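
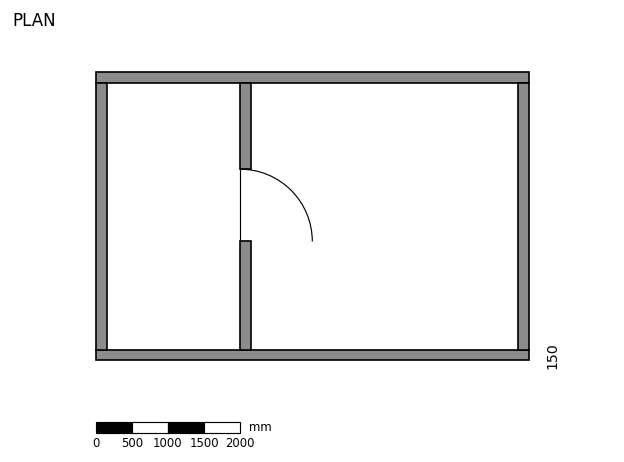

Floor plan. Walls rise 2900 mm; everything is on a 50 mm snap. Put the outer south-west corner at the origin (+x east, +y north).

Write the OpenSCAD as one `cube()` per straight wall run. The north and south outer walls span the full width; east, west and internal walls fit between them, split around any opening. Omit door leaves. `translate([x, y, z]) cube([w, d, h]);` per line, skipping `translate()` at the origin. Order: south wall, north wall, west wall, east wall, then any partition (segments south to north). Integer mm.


cube([6000, 150, 2900]);
translate([0, 3850, 0]) cube([6000, 150, 2900]);
translate([0, 150, 0]) cube([150, 3700, 2900]);
translate([5850, 150, 0]) cube([150, 3700, 2900]);
translate([2000, 150, 0]) cube([150, 1500, 2900]);
translate([2000, 2650, 0]) cube([150, 1200, 2900]);


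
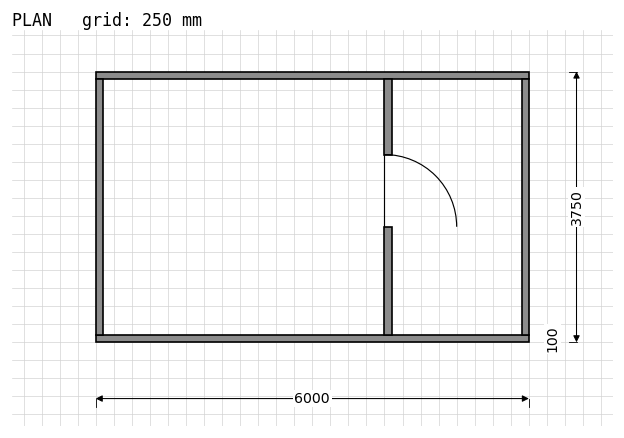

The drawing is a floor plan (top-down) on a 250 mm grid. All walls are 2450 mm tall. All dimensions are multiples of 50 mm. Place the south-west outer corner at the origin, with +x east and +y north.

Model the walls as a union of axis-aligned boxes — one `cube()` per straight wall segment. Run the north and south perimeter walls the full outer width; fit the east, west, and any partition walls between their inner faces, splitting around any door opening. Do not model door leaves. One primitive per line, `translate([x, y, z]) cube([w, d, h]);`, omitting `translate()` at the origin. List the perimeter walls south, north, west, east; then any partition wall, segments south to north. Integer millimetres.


cube([6000, 100, 2450]);
translate([0, 3650, 0]) cube([6000, 100, 2450]);
translate([0, 100, 0]) cube([100, 3550, 2450]);
translate([5900, 100, 0]) cube([100, 3550, 2450]);
translate([4000, 100, 0]) cube([100, 1500, 2450]);
translate([4000, 2600, 0]) cube([100, 1050, 2450]);


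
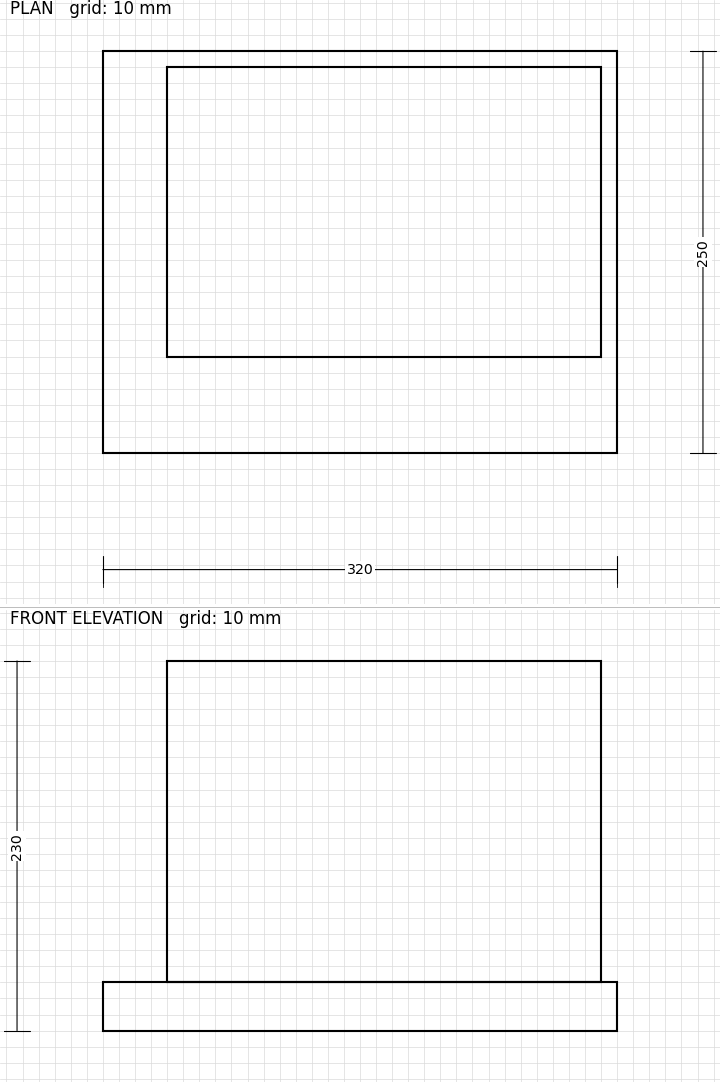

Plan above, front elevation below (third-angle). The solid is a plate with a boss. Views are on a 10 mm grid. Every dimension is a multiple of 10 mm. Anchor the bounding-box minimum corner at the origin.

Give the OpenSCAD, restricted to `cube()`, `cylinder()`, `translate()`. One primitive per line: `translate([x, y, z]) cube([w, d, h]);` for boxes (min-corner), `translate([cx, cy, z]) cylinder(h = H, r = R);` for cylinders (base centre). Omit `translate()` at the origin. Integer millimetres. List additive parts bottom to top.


cube([320, 250, 30]);
translate([40, 60, 30]) cube([270, 180, 200]);


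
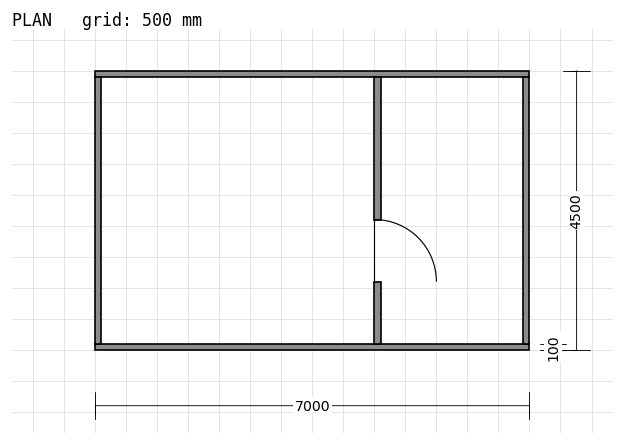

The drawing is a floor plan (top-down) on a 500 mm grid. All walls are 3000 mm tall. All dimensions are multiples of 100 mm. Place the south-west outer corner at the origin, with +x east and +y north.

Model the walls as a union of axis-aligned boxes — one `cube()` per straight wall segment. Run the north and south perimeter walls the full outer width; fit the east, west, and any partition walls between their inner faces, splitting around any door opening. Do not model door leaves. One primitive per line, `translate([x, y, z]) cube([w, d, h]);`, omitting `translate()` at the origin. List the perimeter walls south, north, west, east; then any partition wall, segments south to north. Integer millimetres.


cube([7000, 100, 3000]);
translate([0, 4400, 0]) cube([7000, 100, 3000]);
translate([0, 100, 0]) cube([100, 4300, 3000]);
translate([6900, 100, 0]) cube([100, 4300, 3000]);
translate([4500, 100, 0]) cube([100, 1000, 3000]);
translate([4500, 2100, 0]) cube([100, 2300, 3000]);


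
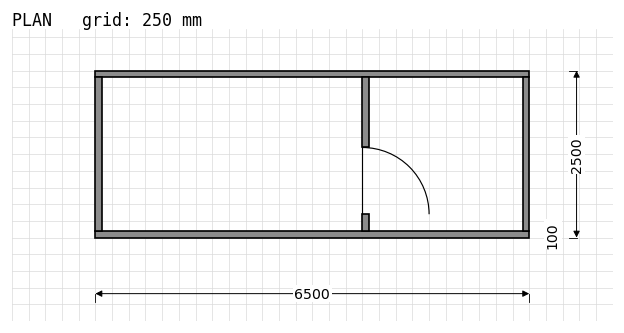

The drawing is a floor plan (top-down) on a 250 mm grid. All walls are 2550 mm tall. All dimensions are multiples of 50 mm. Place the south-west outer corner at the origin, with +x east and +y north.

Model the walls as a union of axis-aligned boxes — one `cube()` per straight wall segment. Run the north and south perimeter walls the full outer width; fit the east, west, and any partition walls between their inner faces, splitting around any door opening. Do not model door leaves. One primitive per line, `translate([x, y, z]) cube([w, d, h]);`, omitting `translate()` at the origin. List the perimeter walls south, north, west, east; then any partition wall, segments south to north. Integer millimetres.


cube([6500, 100, 2550]);
translate([0, 2400, 0]) cube([6500, 100, 2550]);
translate([0, 100, 0]) cube([100, 2300, 2550]);
translate([6400, 100, 0]) cube([100, 2300, 2550]);
translate([4000, 100, 0]) cube([100, 250, 2550]);
translate([4000, 1350, 0]) cube([100, 1050, 2550]);


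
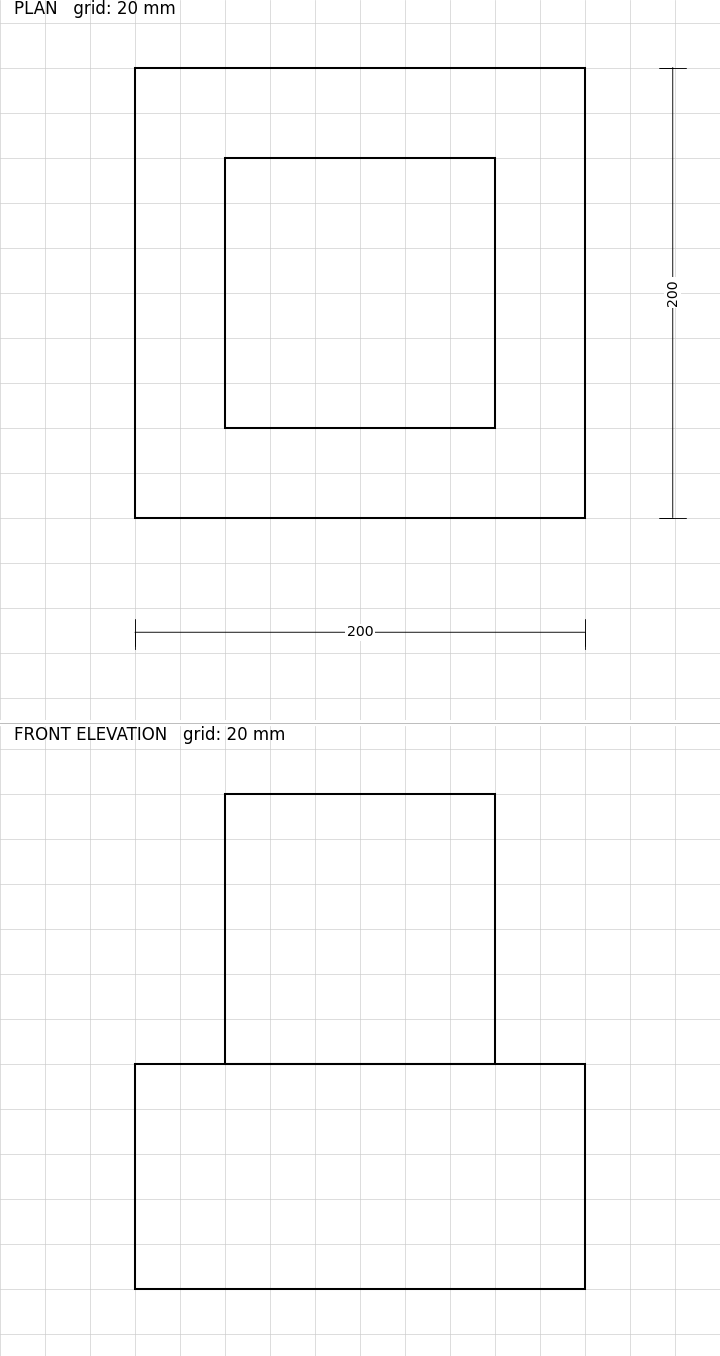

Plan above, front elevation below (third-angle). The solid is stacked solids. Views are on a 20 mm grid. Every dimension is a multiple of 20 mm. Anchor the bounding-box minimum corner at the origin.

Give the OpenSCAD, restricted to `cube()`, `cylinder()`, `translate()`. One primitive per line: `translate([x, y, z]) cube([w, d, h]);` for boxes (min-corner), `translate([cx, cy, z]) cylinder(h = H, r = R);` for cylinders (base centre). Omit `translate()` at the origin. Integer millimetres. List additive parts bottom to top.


cube([200, 200, 100]);
translate([40, 40, 100]) cube([120, 120, 120]);


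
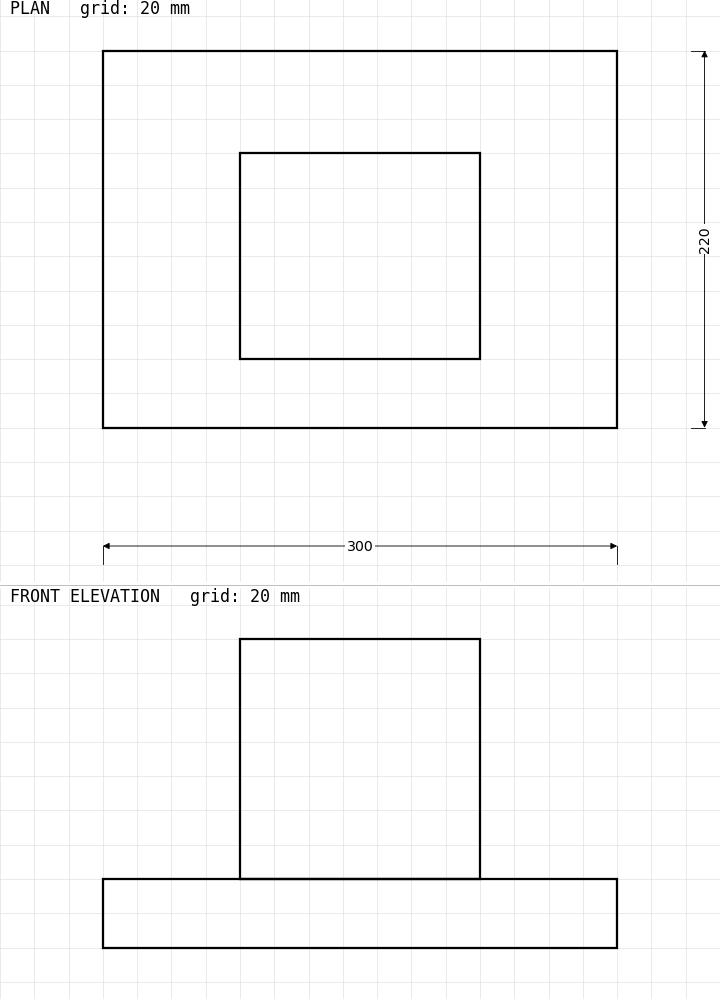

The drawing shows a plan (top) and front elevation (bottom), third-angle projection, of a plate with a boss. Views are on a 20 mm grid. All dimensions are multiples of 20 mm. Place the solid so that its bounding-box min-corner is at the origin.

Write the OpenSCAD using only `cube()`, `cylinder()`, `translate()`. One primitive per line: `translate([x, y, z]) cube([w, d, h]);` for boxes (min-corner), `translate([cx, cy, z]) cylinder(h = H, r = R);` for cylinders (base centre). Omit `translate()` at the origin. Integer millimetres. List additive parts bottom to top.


cube([300, 220, 40]);
translate([80, 40, 40]) cube([140, 120, 140]);


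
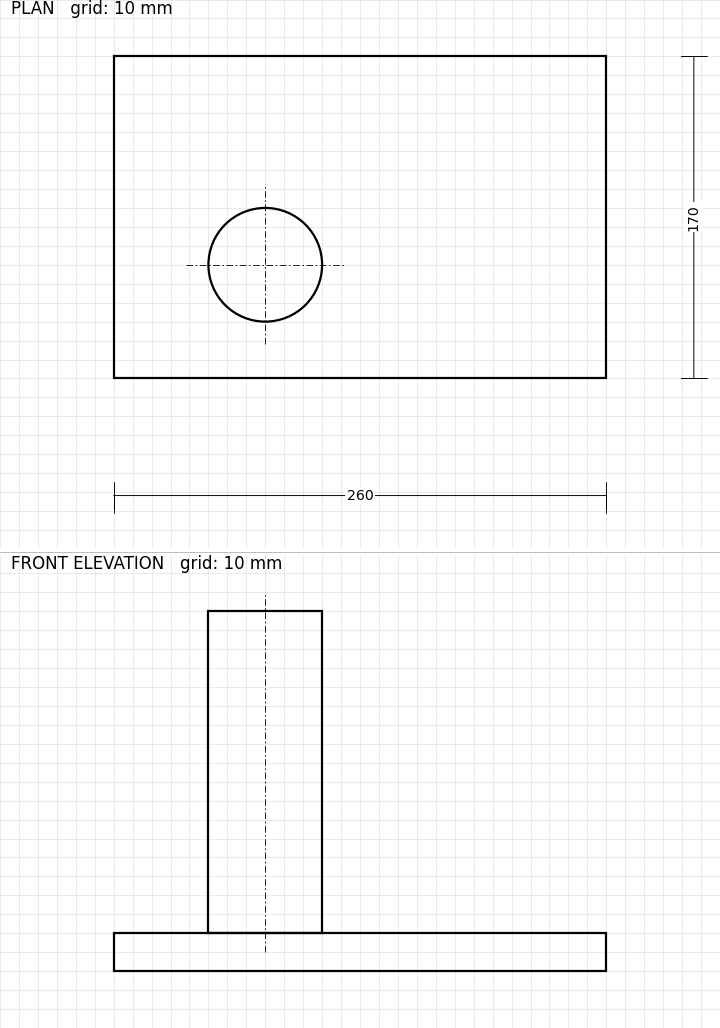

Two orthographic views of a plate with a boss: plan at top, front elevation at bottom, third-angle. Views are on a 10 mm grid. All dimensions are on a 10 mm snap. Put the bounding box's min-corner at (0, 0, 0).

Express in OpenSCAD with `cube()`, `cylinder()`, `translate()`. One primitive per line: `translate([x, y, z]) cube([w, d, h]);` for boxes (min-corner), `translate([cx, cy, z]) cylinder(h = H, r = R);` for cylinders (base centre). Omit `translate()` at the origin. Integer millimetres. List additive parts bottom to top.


cube([260, 170, 20]);
translate([80, 60, 20]) cylinder(h = 170, r = 30);


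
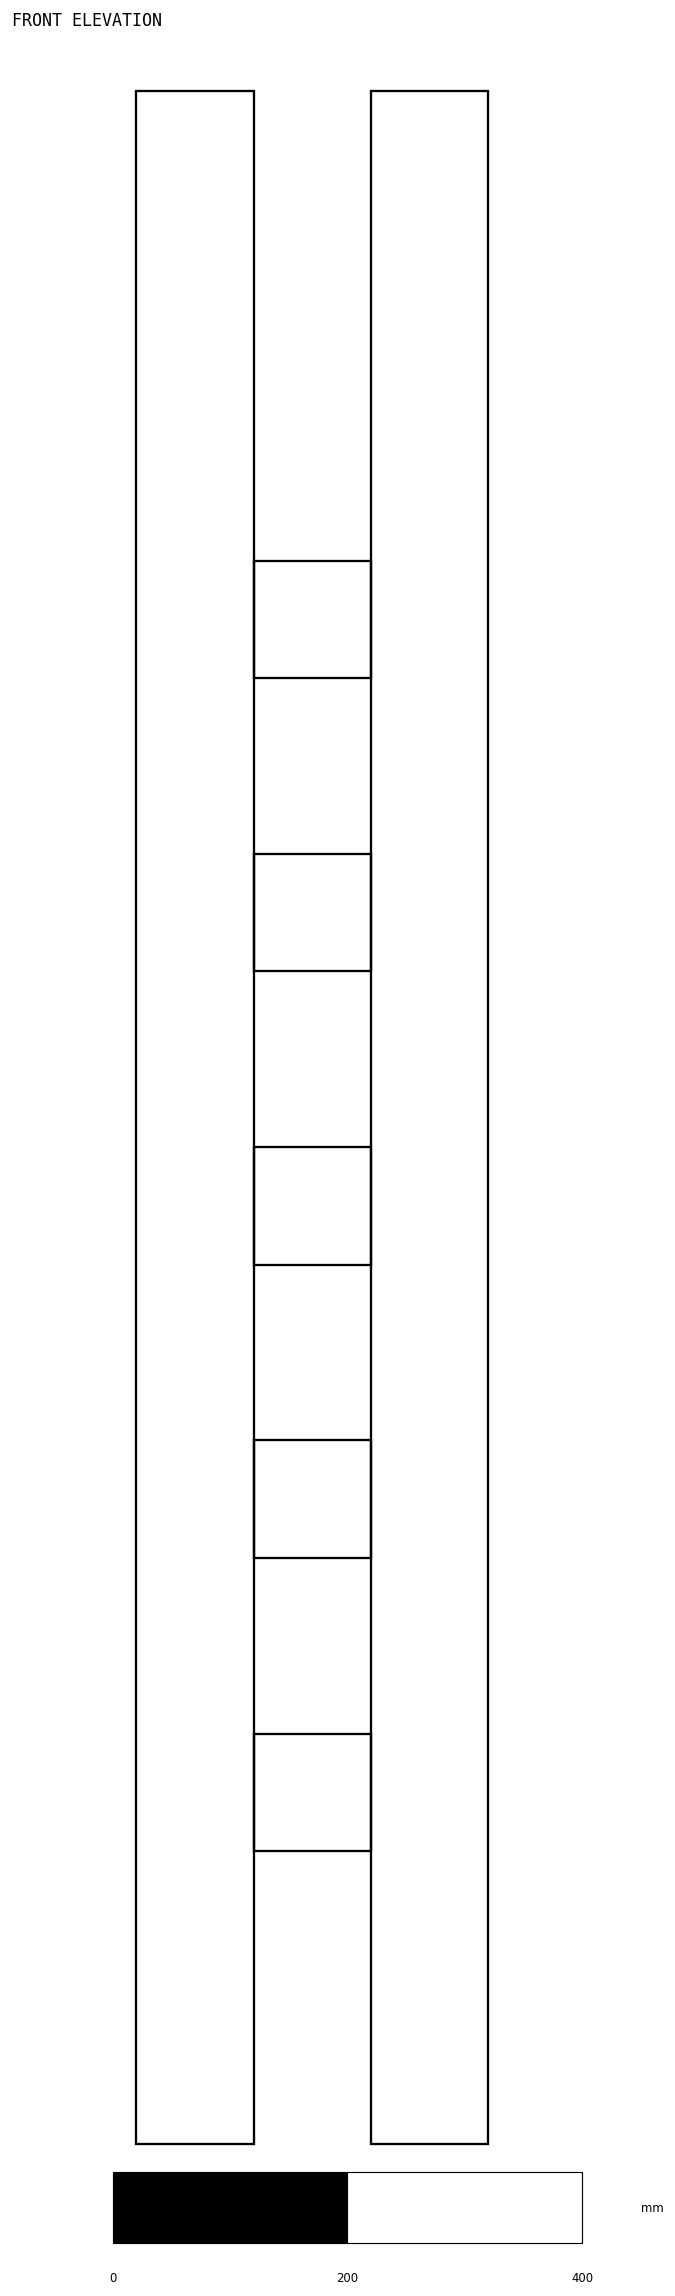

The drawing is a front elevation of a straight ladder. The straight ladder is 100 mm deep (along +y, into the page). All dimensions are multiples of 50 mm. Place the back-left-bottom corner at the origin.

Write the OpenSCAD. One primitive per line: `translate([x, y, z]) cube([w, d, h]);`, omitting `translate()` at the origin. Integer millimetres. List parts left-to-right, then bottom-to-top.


cube([100, 100, 1750]);
translate([100, 0, 250]) cube([100, 100, 100]);
translate([100, 0, 500]) cube([100, 100, 100]);
translate([100, 0, 750]) cube([100, 100, 100]);
translate([100, 0, 1000]) cube([100, 100, 100]);
translate([100, 0, 1250]) cube([100, 100, 100]);
translate([200, 0, 0]) cube([100, 100, 1750]);


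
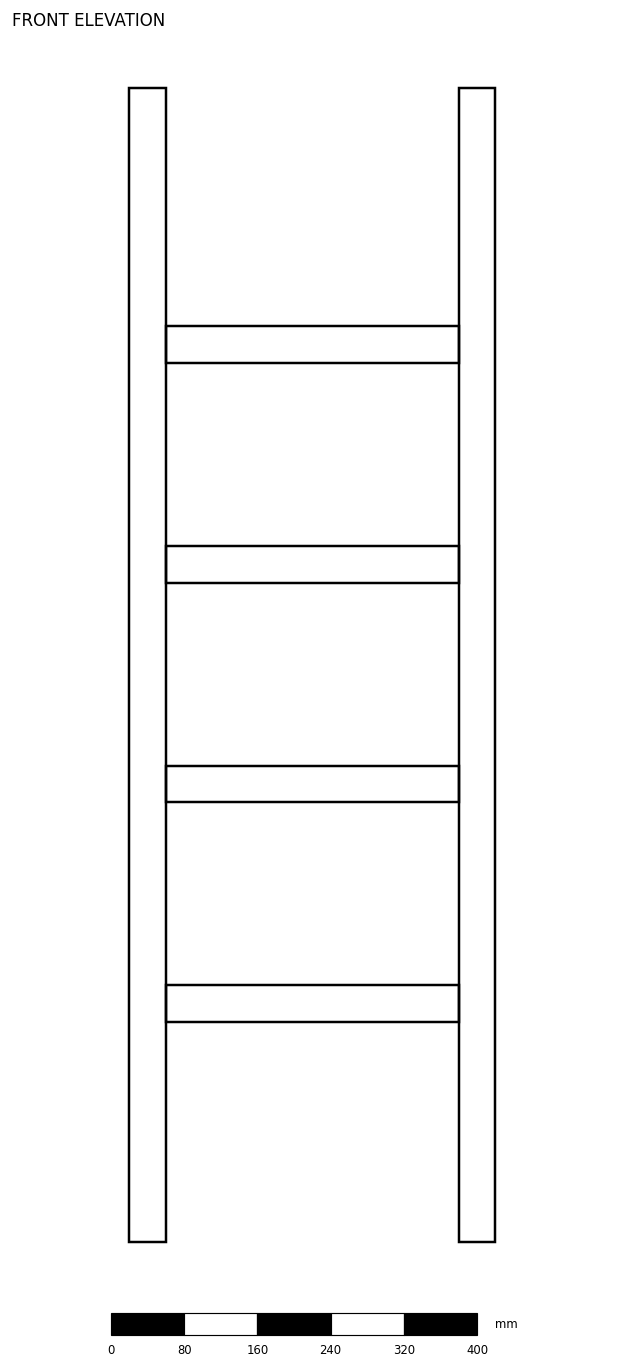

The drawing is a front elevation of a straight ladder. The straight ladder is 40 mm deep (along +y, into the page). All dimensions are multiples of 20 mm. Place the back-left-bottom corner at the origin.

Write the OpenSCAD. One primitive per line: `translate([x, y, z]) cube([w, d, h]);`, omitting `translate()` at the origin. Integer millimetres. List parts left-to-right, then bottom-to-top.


cube([40, 40, 1260]);
translate([40, 0, 240]) cube([320, 40, 40]);
translate([40, 0, 480]) cube([320, 40, 40]);
translate([40, 0, 720]) cube([320, 40, 40]);
translate([40, 0, 960]) cube([320, 40, 40]);
translate([360, 0, 0]) cube([40, 40, 1260]);


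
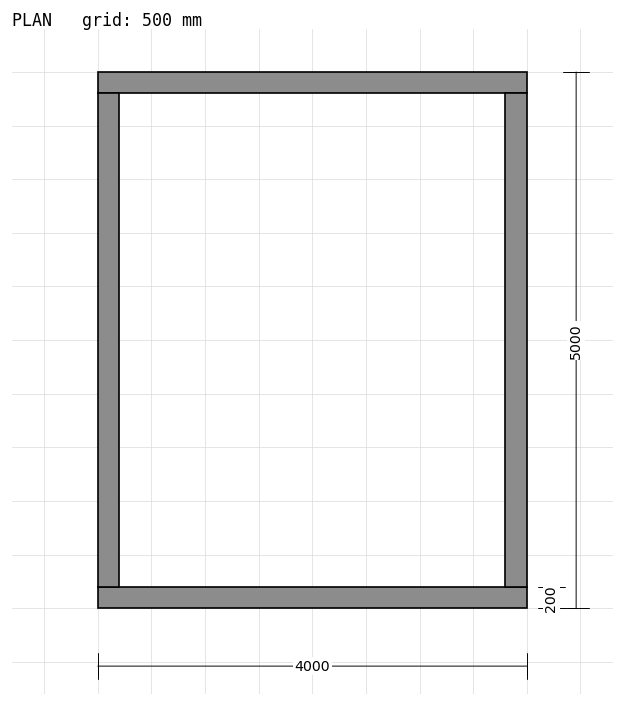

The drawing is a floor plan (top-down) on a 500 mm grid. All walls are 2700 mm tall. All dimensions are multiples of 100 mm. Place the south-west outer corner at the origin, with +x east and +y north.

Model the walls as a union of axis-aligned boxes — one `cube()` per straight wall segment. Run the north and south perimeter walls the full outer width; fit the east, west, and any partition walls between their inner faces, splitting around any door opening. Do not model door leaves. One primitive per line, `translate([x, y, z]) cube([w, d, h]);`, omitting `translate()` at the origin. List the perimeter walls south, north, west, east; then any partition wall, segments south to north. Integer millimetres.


cube([4000, 200, 2700]);
translate([0, 4800, 0]) cube([4000, 200, 2700]);
translate([0, 200, 0]) cube([200, 4600, 2700]);
translate([3800, 200, 0]) cube([200, 4600, 2700]);


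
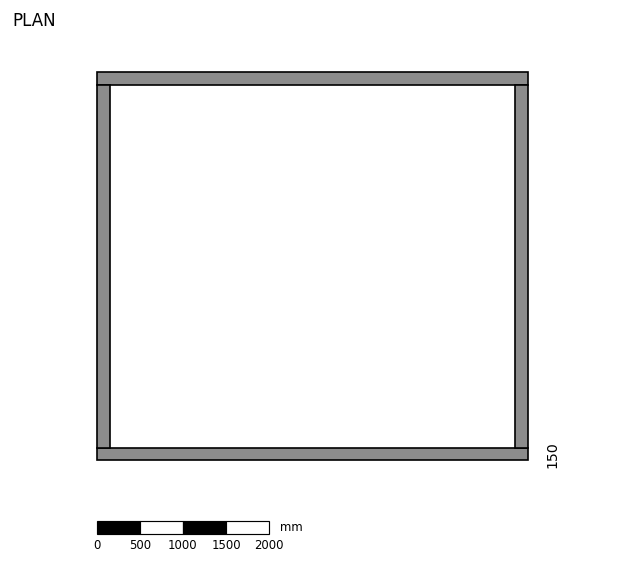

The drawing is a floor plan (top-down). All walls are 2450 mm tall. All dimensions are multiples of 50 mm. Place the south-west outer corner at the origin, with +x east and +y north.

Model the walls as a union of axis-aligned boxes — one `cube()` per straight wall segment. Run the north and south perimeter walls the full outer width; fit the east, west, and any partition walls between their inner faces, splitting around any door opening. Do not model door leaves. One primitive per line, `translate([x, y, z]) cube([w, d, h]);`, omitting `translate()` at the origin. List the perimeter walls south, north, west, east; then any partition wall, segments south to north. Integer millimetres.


cube([5000, 150, 2450]);
translate([0, 4350, 0]) cube([5000, 150, 2450]);
translate([0, 150, 0]) cube([150, 4200, 2450]);
translate([4850, 150, 0]) cube([150, 4200, 2450]);


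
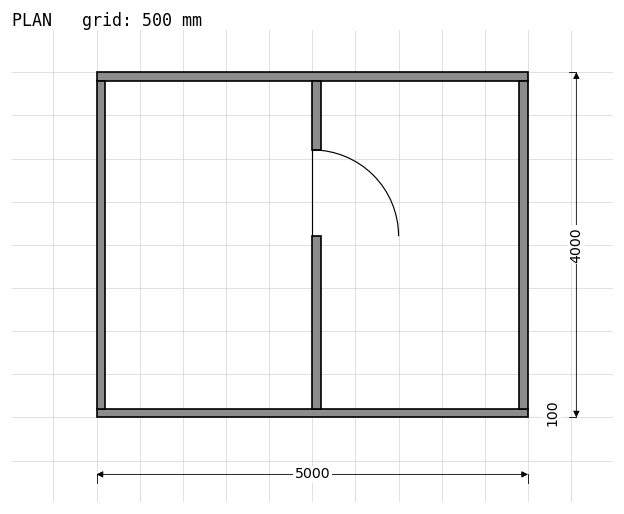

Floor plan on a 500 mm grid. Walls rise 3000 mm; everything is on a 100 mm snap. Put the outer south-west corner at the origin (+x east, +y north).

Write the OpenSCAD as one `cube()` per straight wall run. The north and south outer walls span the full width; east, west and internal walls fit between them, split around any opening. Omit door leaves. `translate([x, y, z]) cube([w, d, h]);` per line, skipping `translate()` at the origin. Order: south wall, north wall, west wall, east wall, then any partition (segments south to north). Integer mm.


cube([5000, 100, 3000]);
translate([0, 3900, 0]) cube([5000, 100, 3000]);
translate([0, 100, 0]) cube([100, 3800, 3000]);
translate([4900, 100, 0]) cube([100, 3800, 3000]);
translate([2500, 100, 0]) cube([100, 2000, 3000]);
translate([2500, 3100, 0]) cube([100, 800, 3000]);


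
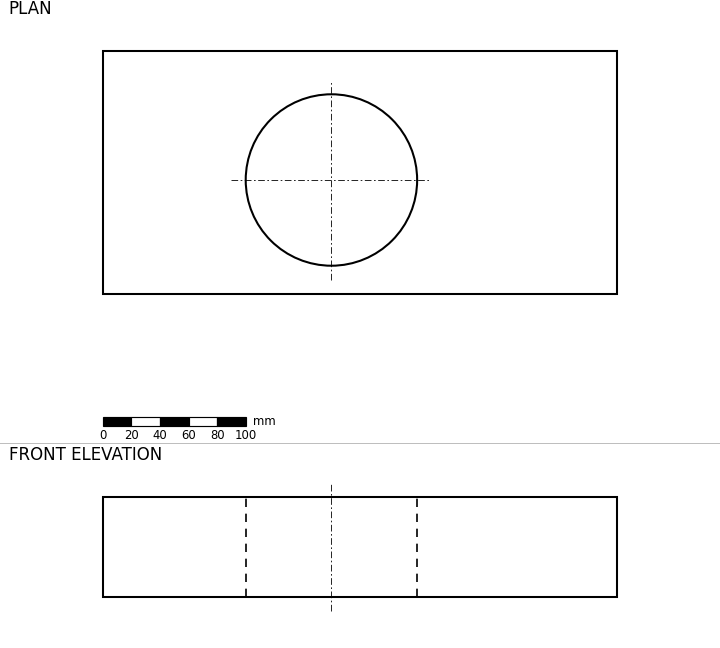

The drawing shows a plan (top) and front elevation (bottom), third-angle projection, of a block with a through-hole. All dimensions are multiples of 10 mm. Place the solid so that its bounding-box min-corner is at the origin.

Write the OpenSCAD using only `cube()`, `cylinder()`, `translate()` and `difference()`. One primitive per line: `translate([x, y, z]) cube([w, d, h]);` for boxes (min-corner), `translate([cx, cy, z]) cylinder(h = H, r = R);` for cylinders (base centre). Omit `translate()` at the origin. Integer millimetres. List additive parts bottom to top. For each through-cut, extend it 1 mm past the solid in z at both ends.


difference() {
  cube([360, 170, 70]);
  translate([160, 80, -1]) cylinder(h = 72, r = 60);
}


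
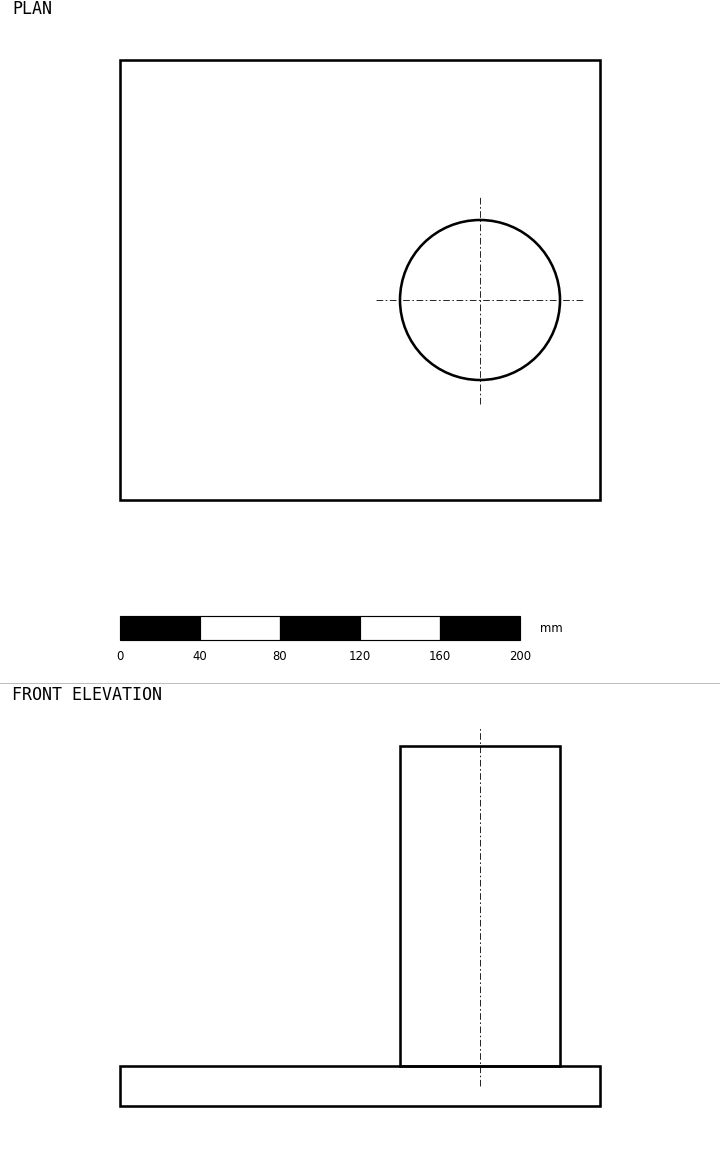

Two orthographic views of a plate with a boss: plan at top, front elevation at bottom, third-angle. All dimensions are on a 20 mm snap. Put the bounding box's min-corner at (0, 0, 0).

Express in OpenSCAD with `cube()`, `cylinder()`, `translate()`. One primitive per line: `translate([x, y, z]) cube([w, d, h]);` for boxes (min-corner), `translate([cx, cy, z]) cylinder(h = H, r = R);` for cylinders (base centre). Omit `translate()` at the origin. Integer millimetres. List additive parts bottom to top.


cube([240, 220, 20]);
translate([180, 100, 20]) cylinder(h = 160, r = 40);


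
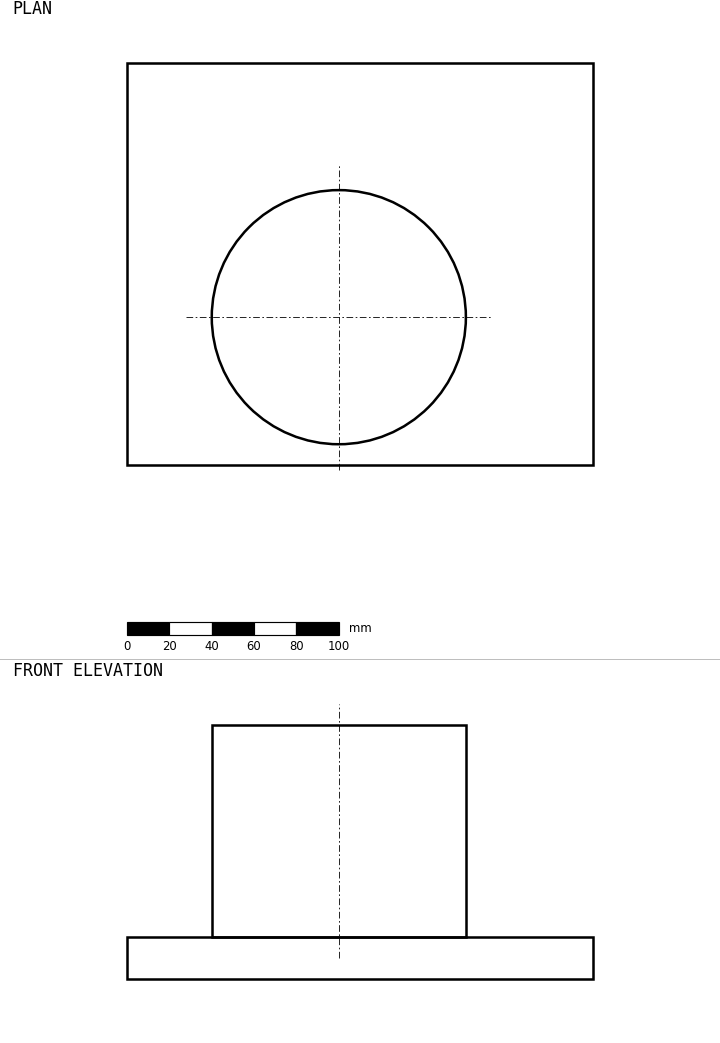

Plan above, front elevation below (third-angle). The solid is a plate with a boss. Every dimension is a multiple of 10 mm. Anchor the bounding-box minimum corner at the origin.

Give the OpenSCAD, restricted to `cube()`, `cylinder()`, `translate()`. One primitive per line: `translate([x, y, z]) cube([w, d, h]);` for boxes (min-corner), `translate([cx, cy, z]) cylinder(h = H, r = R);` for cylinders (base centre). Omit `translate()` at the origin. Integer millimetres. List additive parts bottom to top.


cube([220, 190, 20]);
translate([100, 70, 20]) cylinder(h = 100, r = 60);


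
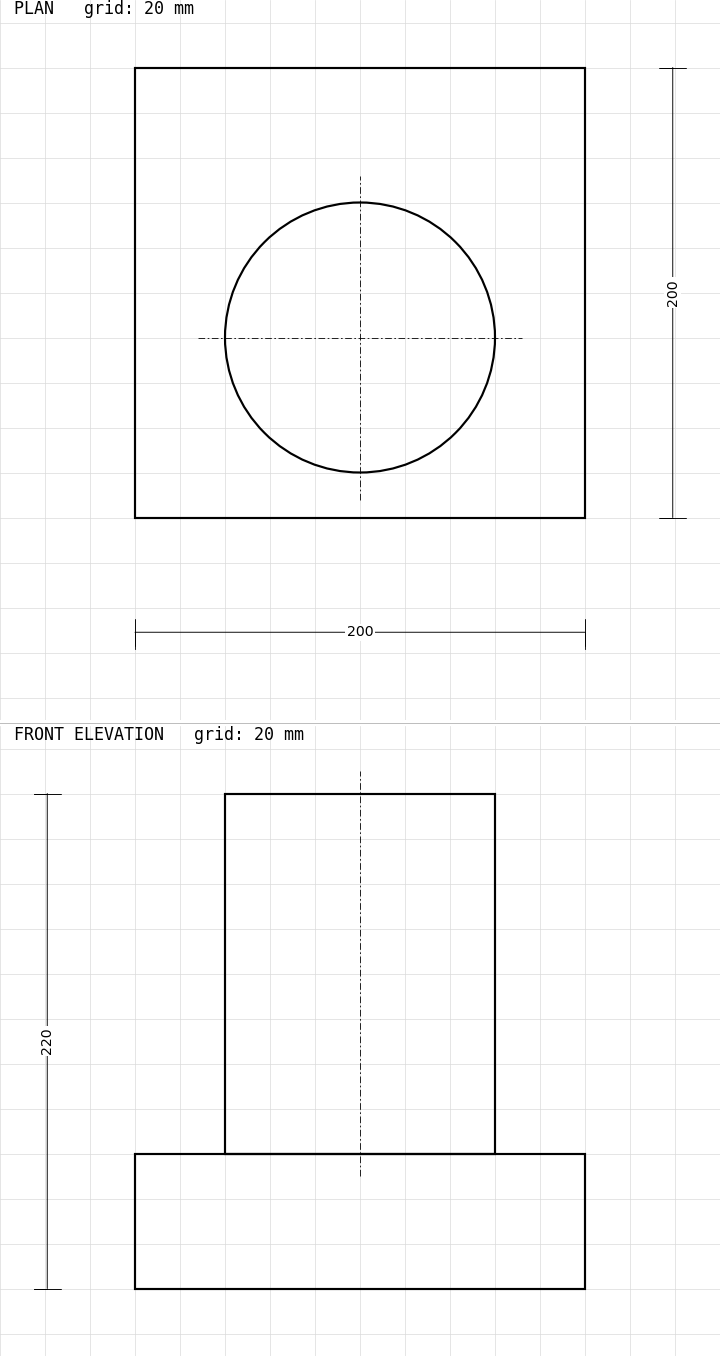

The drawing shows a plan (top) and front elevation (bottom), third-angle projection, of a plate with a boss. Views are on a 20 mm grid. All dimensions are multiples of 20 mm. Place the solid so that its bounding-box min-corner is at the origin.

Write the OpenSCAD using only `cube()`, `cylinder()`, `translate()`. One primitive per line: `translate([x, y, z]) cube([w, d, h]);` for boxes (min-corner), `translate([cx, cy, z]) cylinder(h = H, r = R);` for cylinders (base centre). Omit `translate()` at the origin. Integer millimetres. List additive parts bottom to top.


cube([200, 200, 60]);
translate([100, 80, 60]) cylinder(h = 160, r = 60);


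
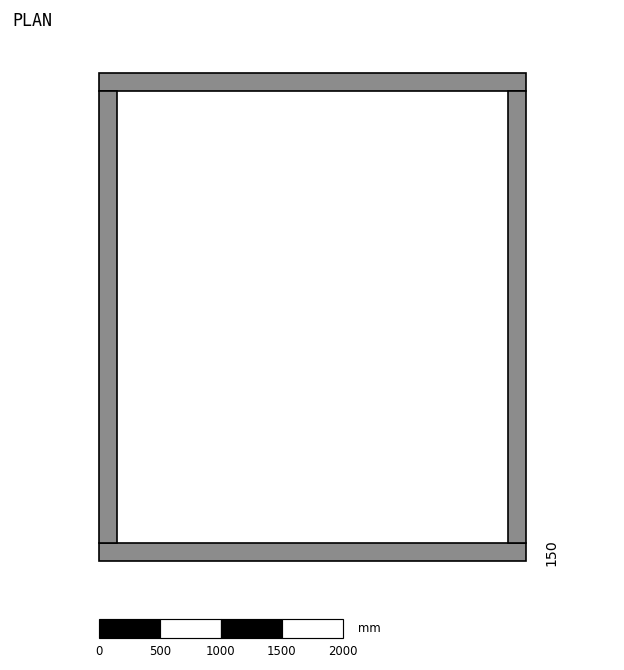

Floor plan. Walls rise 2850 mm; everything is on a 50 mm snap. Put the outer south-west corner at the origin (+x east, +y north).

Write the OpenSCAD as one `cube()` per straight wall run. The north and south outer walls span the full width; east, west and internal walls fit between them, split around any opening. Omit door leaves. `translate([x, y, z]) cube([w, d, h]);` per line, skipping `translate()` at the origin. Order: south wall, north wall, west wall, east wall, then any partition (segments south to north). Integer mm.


cube([3500, 150, 2850]);
translate([0, 3850, 0]) cube([3500, 150, 2850]);
translate([0, 150, 0]) cube([150, 3700, 2850]);
translate([3350, 150, 0]) cube([150, 3700, 2850]);


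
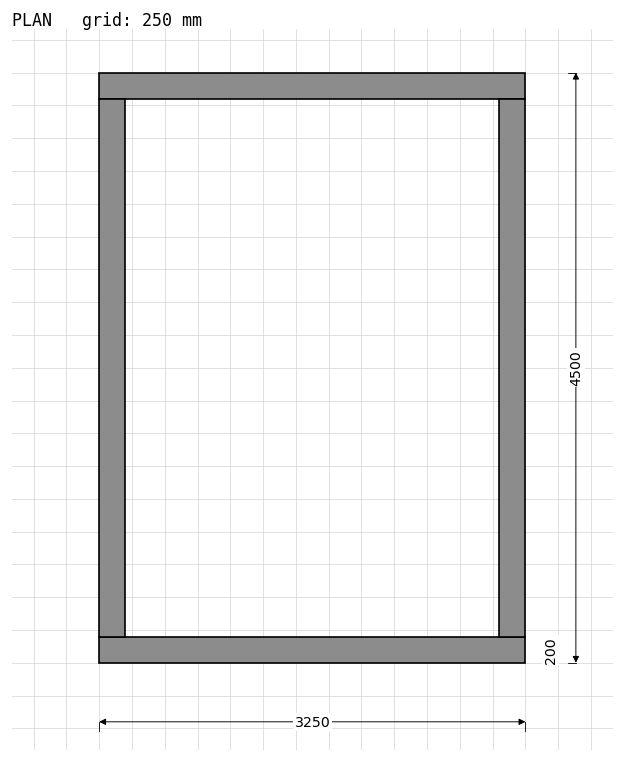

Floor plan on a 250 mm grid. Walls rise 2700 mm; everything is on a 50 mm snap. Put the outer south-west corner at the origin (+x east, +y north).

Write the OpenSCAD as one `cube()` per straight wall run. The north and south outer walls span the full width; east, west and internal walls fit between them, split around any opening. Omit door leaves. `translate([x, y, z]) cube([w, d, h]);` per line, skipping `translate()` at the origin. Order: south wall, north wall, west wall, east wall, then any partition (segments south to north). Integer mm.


cube([3250, 200, 2700]);
translate([0, 4300, 0]) cube([3250, 200, 2700]);
translate([0, 200, 0]) cube([200, 4100, 2700]);
translate([3050, 200, 0]) cube([200, 4100, 2700]);


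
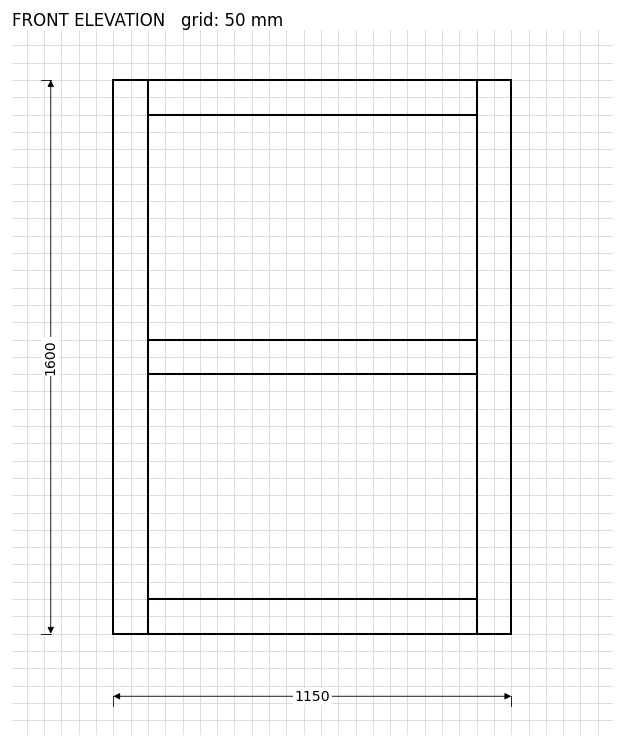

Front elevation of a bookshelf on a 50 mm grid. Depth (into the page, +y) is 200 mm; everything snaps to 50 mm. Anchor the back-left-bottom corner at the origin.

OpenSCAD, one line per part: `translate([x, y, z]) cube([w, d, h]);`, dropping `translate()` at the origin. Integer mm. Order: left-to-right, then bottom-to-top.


cube([100, 200, 1600]);
translate([100, 0, 0]) cube([950, 200, 100]);
translate([100, 0, 750]) cube([950, 200, 100]);
translate([100, 0, 1500]) cube([950, 200, 100]);
translate([1050, 0, 0]) cube([100, 200, 1600]);


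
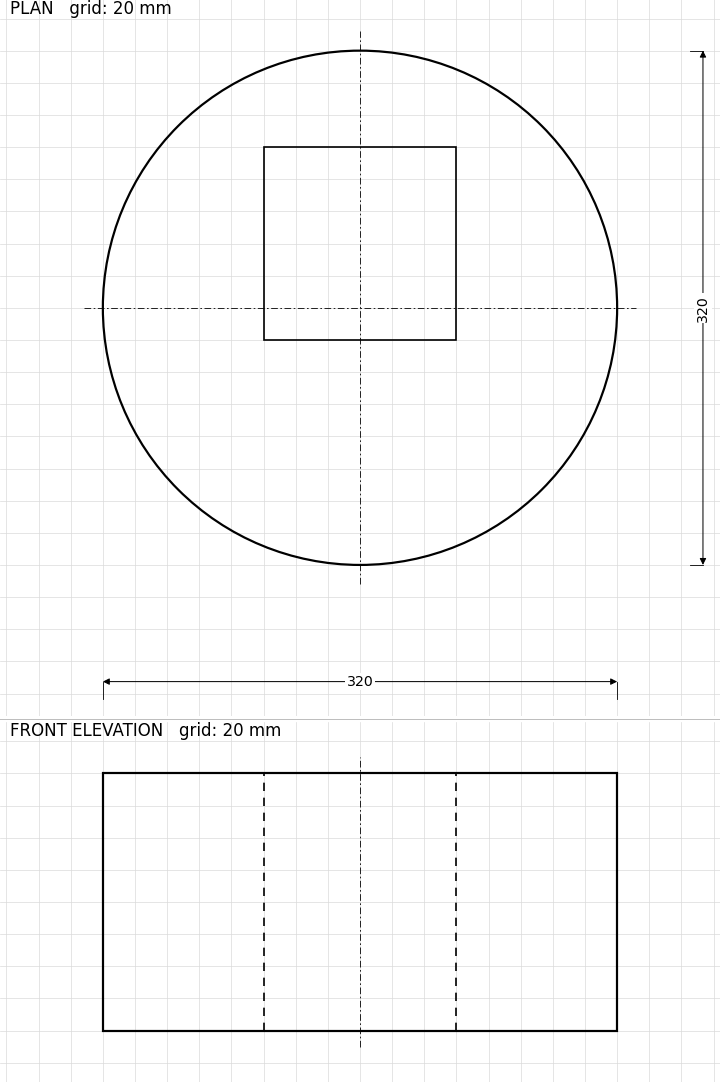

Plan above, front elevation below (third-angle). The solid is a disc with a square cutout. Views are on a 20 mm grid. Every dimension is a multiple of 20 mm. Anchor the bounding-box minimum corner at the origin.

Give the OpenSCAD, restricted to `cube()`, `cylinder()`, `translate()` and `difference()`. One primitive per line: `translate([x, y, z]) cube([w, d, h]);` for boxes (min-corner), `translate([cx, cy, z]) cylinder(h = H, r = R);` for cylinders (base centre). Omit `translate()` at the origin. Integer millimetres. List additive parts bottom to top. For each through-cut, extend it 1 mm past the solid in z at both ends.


difference() {
  translate([160, 160, 0]) cylinder(h = 160, r = 160);
  translate([100, 140, -1]) cube([120, 120, 162]);
}


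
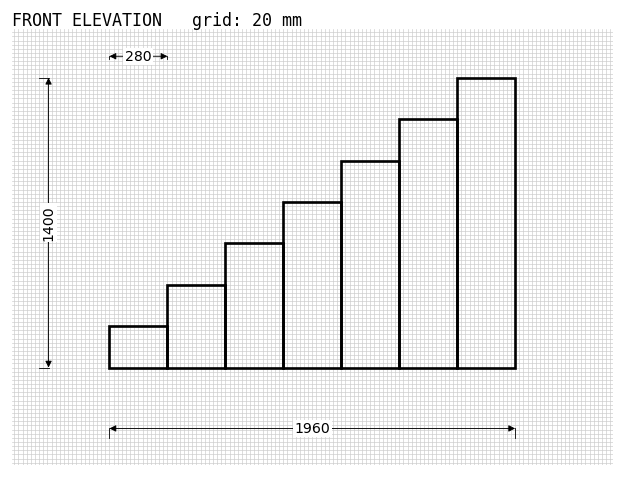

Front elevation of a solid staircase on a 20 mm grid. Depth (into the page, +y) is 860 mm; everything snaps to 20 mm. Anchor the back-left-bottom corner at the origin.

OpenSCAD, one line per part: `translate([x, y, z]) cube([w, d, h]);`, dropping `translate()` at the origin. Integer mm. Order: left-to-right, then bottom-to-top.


cube([280, 860, 200]);
translate([280, 0, 0]) cube([280, 860, 400]);
translate([560, 0, 0]) cube([280, 860, 600]);
translate([840, 0, 0]) cube([280, 860, 800]);
translate([1120, 0, 0]) cube([280, 860, 1000]);
translate([1400, 0, 0]) cube([280, 860, 1200]);
translate([1680, 0, 0]) cube([280, 860, 1400]);


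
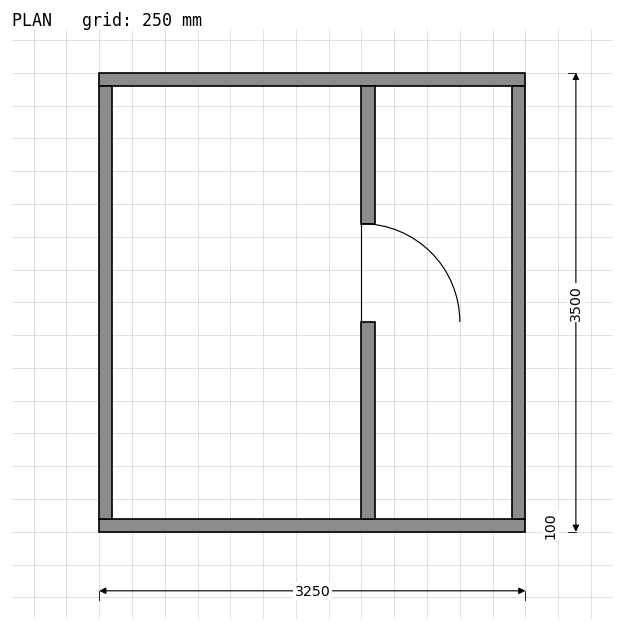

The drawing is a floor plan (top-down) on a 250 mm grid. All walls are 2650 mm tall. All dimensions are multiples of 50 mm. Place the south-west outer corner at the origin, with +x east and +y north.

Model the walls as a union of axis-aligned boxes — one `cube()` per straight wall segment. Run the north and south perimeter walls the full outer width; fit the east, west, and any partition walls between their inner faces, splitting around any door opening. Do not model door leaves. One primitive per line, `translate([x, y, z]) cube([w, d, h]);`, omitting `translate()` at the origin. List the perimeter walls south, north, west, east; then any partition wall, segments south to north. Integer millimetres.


cube([3250, 100, 2650]);
translate([0, 3400, 0]) cube([3250, 100, 2650]);
translate([0, 100, 0]) cube([100, 3300, 2650]);
translate([3150, 100, 0]) cube([100, 3300, 2650]);
translate([2000, 100, 0]) cube([100, 1500, 2650]);
translate([2000, 2350, 0]) cube([100, 1050, 2650]);


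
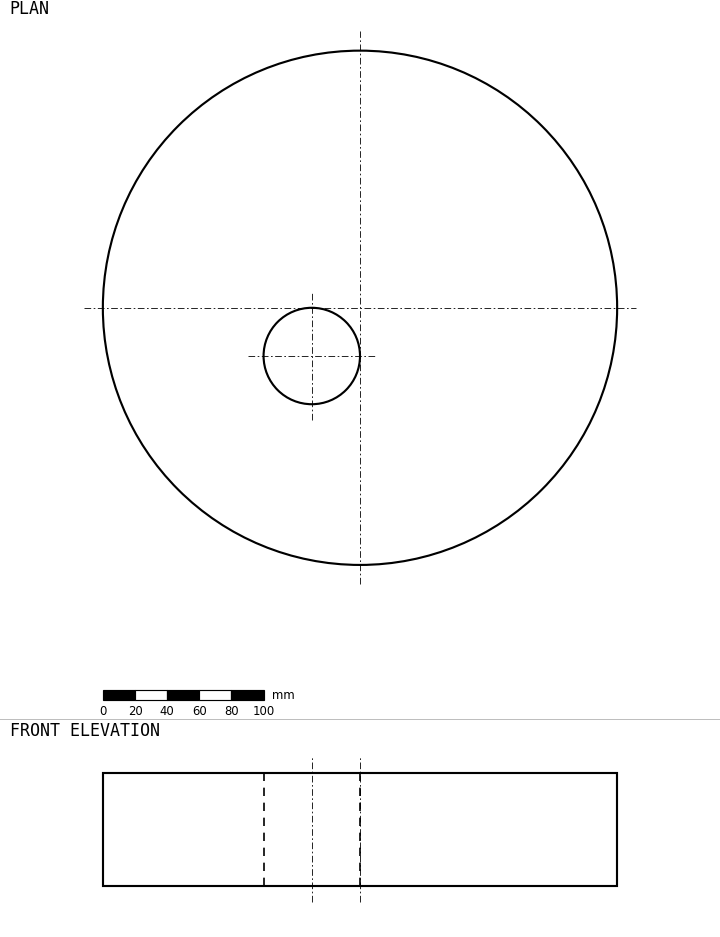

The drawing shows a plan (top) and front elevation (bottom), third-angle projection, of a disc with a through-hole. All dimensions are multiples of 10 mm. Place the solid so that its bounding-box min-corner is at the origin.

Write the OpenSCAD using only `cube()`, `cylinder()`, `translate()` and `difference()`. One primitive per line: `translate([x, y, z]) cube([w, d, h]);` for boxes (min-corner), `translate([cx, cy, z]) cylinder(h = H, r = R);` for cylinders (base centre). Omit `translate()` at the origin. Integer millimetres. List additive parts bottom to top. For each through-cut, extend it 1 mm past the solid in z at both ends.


difference() {
  translate([160, 160, 0]) cylinder(h = 70, r = 160);
  translate([130, 130, -1]) cylinder(h = 72, r = 30);
}


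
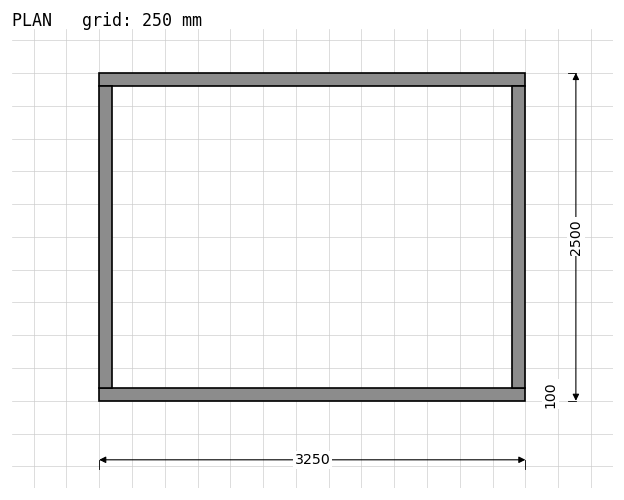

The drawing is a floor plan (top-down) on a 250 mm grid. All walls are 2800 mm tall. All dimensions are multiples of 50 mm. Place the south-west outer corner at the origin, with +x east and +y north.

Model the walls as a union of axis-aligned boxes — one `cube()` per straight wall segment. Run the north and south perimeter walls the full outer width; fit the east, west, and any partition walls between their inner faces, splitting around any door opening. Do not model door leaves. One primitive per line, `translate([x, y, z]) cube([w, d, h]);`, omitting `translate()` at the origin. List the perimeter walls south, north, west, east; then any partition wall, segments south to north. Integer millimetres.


cube([3250, 100, 2800]);
translate([0, 2400, 0]) cube([3250, 100, 2800]);
translate([0, 100, 0]) cube([100, 2300, 2800]);
translate([3150, 100, 0]) cube([100, 2300, 2800]);


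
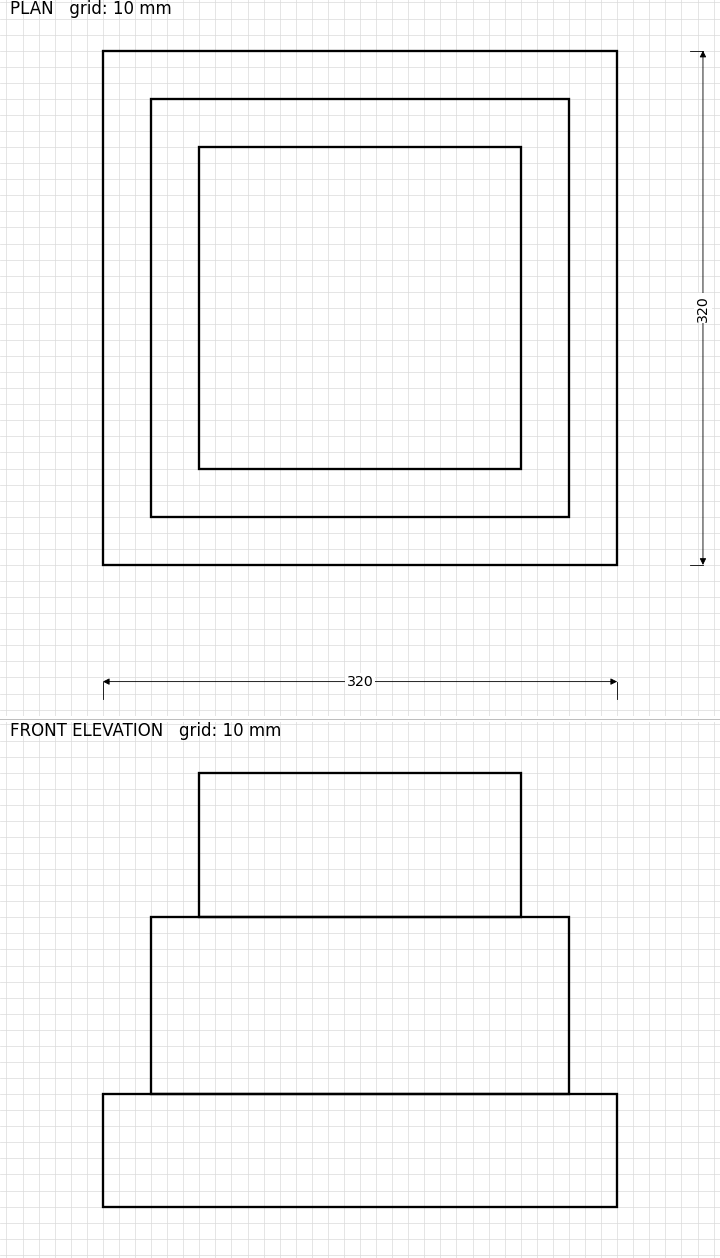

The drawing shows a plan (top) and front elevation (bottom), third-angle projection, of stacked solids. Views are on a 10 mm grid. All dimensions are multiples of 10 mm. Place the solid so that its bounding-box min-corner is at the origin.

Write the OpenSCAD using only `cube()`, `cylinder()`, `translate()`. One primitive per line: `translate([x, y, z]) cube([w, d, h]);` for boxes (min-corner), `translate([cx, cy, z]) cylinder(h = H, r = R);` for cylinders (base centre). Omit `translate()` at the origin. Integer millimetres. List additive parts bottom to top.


cube([320, 320, 70]);
translate([30, 30, 70]) cube([260, 260, 110]);
translate([60, 60, 180]) cube([200, 200, 90]);


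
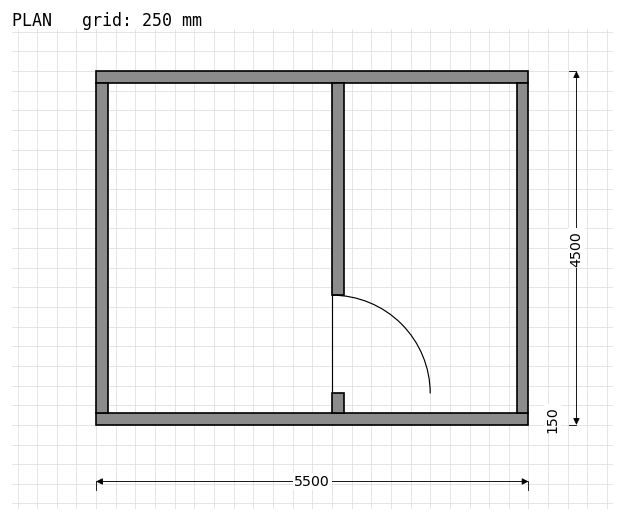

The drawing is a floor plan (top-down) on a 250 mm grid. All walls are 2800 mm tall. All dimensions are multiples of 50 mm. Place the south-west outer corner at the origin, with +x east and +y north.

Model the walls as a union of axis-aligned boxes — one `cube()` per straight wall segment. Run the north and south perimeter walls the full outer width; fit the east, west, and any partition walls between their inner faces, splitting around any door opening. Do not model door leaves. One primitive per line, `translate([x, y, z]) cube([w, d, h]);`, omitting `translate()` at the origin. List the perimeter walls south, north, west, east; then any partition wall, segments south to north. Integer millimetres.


cube([5500, 150, 2800]);
translate([0, 4350, 0]) cube([5500, 150, 2800]);
translate([0, 150, 0]) cube([150, 4200, 2800]);
translate([5350, 150, 0]) cube([150, 4200, 2800]);
translate([3000, 150, 0]) cube([150, 250, 2800]);
translate([3000, 1650, 0]) cube([150, 2700, 2800]);


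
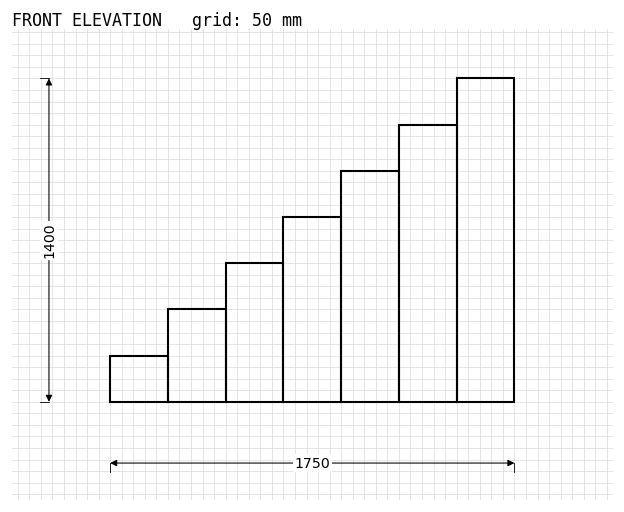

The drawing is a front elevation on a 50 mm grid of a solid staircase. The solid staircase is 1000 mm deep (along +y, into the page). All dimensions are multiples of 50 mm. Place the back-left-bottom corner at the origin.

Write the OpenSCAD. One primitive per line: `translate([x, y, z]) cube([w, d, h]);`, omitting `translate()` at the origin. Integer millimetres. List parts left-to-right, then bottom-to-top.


cube([250, 1000, 200]);
translate([250, 0, 0]) cube([250, 1000, 400]);
translate([500, 0, 0]) cube([250, 1000, 600]);
translate([750, 0, 0]) cube([250, 1000, 800]);
translate([1000, 0, 0]) cube([250, 1000, 1000]);
translate([1250, 0, 0]) cube([250, 1000, 1200]);
translate([1500, 0, 0]) cube([250, 1000, 1400]);


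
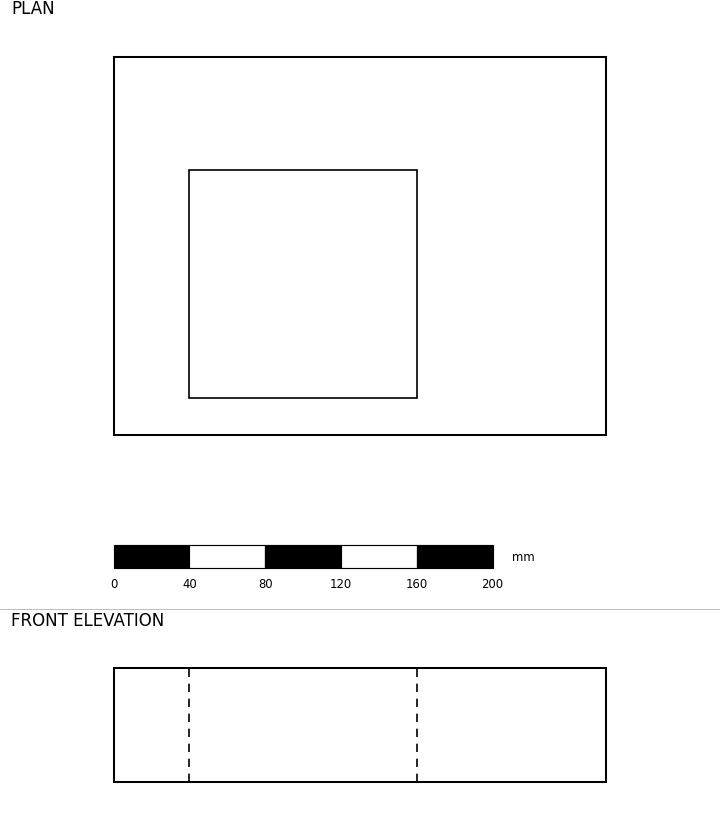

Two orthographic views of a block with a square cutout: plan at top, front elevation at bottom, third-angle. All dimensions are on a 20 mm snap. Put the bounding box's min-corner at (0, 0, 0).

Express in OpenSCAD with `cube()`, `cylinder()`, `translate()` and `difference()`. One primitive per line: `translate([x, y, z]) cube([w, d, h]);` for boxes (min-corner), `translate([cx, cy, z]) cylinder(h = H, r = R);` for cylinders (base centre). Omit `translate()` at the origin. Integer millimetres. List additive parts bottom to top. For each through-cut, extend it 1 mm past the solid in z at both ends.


difference() {
  cube([260, 200, 60]);
  translate([40, 20, -1]) cube([120, 120, 62]);
}


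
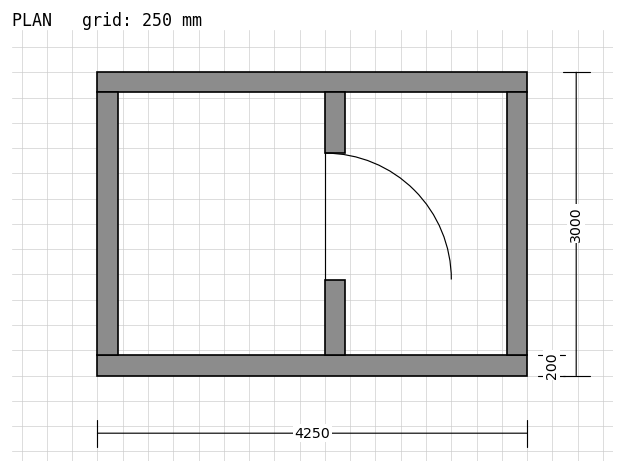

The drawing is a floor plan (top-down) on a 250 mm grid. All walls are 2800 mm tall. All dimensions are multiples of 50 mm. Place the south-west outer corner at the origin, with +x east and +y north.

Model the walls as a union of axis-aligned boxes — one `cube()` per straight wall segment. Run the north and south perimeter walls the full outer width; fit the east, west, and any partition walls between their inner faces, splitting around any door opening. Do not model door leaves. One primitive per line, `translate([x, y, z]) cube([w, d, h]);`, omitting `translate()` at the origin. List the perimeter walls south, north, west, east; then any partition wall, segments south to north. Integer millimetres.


cube([4250, 200, 2800]);
translate([0, 2800, 0]) cube([4250, 200, 2800]);
translate([0, 200, 0]) cube([200, 2600, 2800]);
translate([4050, 200, 0]) cube([200, 2600, 2800]);
translate([2250, 200, 0]) cube([200, 750, 2800]);
translate([2250, 2200, 0]) cube([200, 600, 2800]);


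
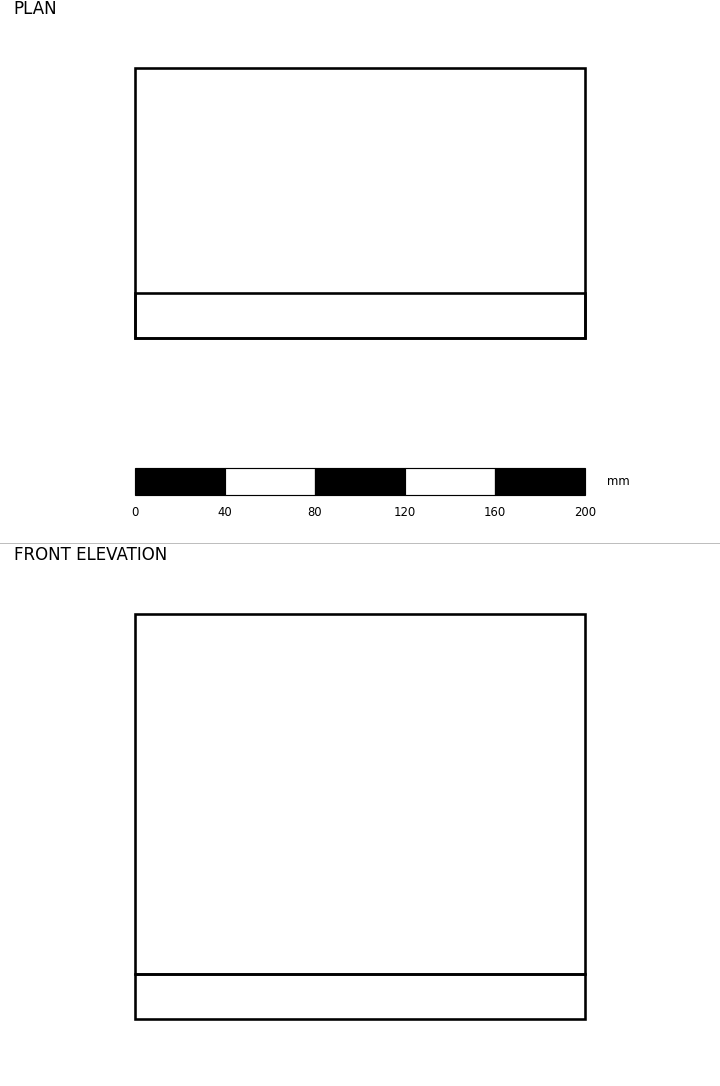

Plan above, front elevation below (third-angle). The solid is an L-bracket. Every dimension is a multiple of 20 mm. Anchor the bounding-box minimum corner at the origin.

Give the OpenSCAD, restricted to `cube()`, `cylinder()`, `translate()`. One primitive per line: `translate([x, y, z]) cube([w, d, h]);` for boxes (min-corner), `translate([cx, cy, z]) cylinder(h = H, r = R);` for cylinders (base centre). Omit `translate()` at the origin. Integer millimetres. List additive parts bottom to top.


cube([200, 120, 20]);
translate([0, 0, 20]) cube([200, 20, 160]);


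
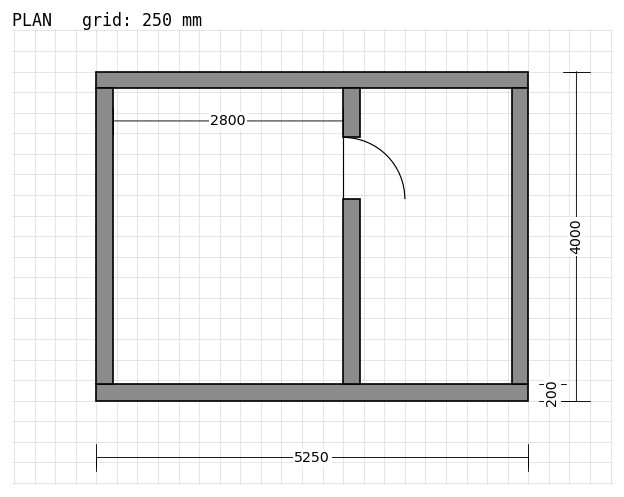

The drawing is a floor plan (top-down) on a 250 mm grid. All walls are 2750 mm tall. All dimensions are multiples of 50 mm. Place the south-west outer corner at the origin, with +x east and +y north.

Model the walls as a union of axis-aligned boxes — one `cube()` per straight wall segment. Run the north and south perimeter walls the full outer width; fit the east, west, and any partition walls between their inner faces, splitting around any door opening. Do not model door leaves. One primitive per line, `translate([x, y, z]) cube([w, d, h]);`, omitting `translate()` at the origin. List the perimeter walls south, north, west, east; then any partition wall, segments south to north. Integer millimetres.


cube([5250, 200, 2750]);
translate([0, 3800, 0]) cube([5250, 200, 2750]);
translate([0, 200, 0]) cube([200, 3600, 2750]);
translate([5050, 200, 0]) cube([200, 3600, 2750]);
translate([3000, 200, 0]) cube([200, 2250, 2750]);
translate([3000, 3200, 0]) cube([200, 600, 2750]);


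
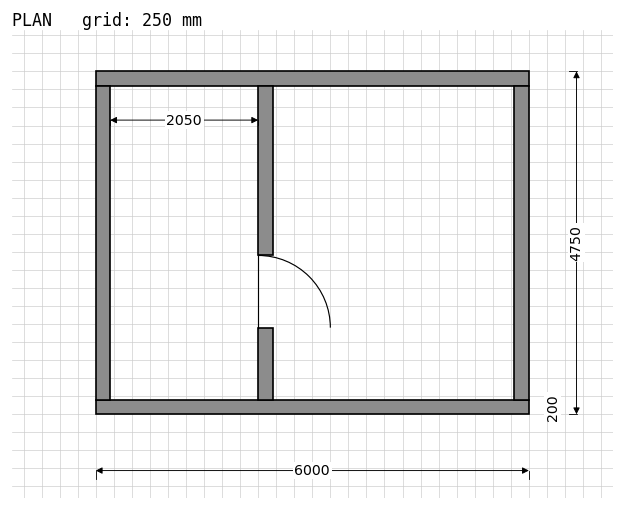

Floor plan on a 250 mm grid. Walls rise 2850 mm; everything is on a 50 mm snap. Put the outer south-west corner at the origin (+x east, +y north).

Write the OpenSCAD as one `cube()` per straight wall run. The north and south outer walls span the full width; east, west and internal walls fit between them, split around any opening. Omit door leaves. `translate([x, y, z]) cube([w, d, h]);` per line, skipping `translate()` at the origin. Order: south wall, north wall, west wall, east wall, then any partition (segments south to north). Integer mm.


cube([6000, 200, 2850]);
translate([0, 4550, 0]) cube([6000, 200, 2850]);
translate([0, 200, 0]) cube([200, 4350, 2850]);
translate([5800, 200, 0]) cube([200, 4350, 2850]);
translate([2250, 200, 0]) cube([200, 1000, 2850]);
translate([2250, 2200, 0]) cube([200, 2350, 2850]);


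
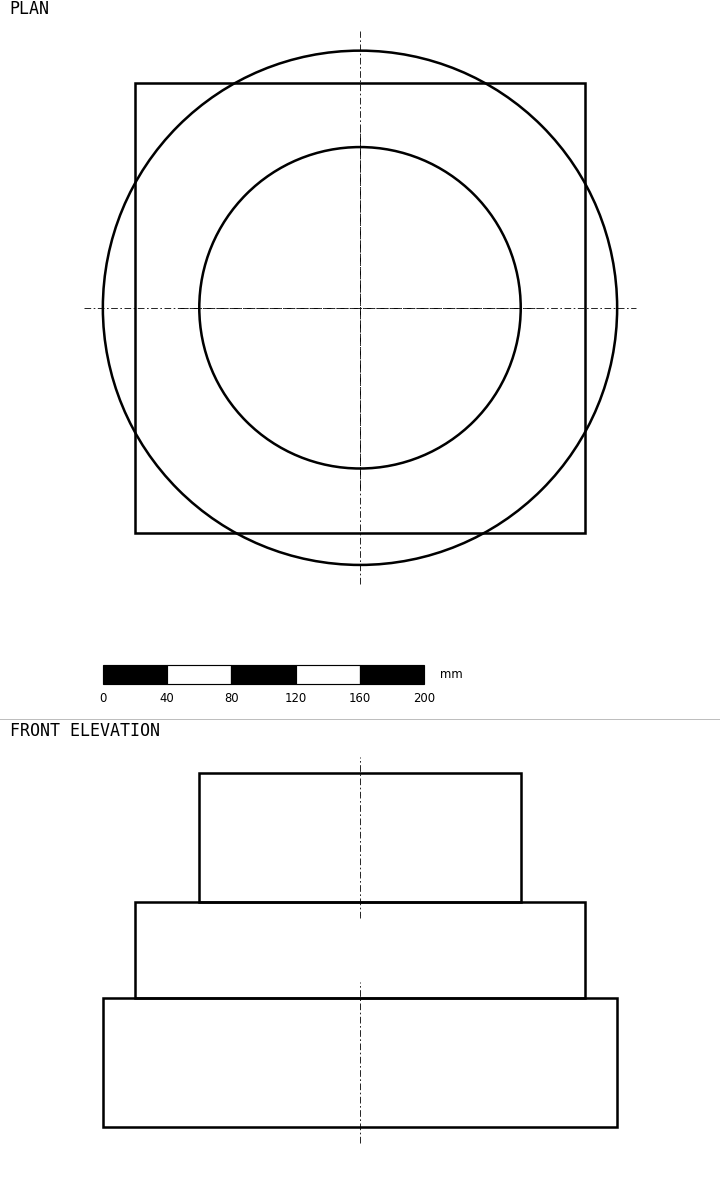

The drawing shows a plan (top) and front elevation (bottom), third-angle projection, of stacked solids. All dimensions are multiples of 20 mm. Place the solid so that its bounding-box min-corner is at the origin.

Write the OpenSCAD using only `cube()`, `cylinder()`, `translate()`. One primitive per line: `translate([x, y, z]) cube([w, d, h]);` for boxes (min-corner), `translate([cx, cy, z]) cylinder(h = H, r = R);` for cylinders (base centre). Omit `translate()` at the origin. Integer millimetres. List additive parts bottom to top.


translate([160, 160, 0]) cylinder(h = 80, r = 160);
translate([20, 20, 80]) cube([280, 280, 60]);
translate([160, 160, 140]) cylinder(h = 80, r = 100);


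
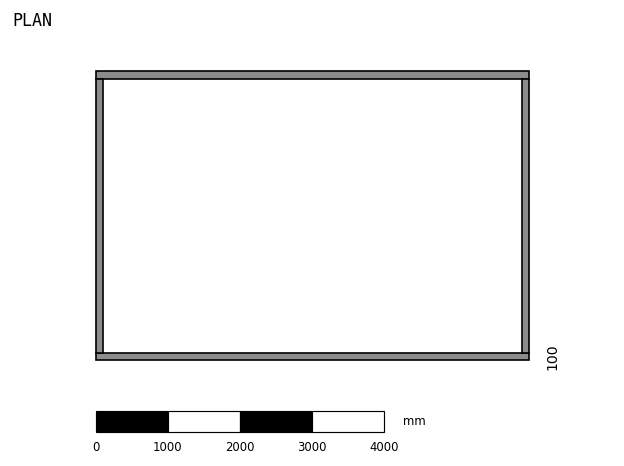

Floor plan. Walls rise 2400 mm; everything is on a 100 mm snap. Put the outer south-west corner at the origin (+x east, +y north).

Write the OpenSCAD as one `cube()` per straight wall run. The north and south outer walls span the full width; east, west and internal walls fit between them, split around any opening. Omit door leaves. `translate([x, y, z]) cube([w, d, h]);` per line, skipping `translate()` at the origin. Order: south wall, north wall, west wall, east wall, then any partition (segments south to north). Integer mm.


cube([6000, 100, 2400]);
translate([0, 3900, 0]) cube([6000, 100, 2400]);
translate([0, 100, 0]) cube([100, 3800, 2400]);
translate([5900, 100, 0]) cube([100, 3800, 2400]);


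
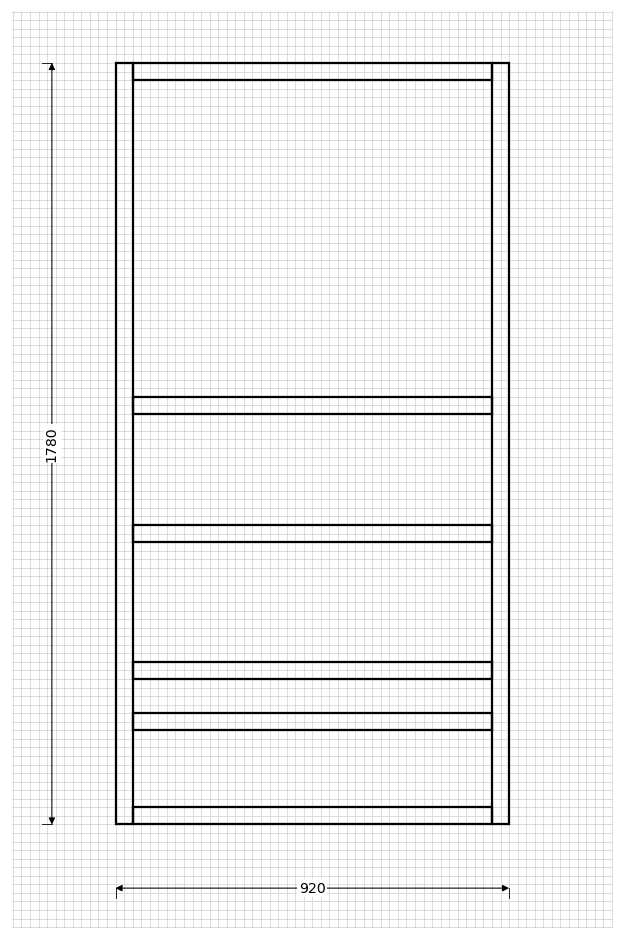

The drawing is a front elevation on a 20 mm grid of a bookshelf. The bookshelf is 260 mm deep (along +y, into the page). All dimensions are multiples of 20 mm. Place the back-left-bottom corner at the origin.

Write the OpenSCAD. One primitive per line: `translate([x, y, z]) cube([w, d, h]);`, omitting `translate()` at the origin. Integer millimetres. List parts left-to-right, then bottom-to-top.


cube([40, 260, 1780]);
translate([40, 0, 0]) cube([840, 260, 40]);
translate([40, 0, 220]) cube([840, 260, 40]);
translate([40, 0, 340]) cube([840, 260, 40]);
translate([40, 0, 660]) cube([840, 260, 40]);
translate([40, 0, 960]) cube([840, 260, 40]);
translate([40, 0, 1740]) cube([840, 260, 40]);
translate([880, 0, 0]) cube([40, 260, 1780]);


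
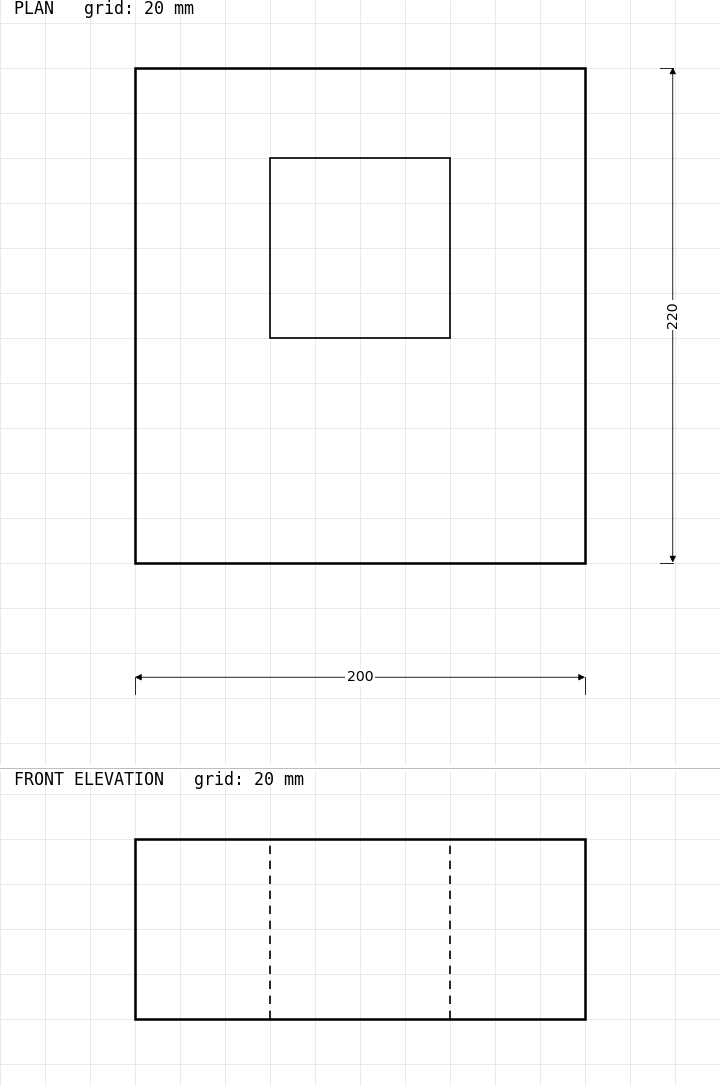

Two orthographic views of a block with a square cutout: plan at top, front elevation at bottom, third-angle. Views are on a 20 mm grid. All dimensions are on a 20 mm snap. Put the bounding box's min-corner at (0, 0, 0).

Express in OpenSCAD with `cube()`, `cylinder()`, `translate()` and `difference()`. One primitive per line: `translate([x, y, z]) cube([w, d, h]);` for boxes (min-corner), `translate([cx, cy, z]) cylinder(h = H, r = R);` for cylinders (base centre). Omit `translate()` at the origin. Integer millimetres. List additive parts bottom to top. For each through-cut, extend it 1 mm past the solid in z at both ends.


difference() {
  cube([200, 220, 80]);
  translate([60, 100, -1]) cube([80, 80, 82]);
}
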